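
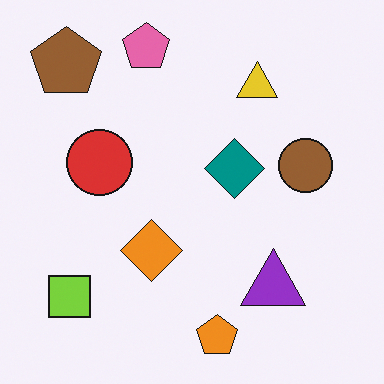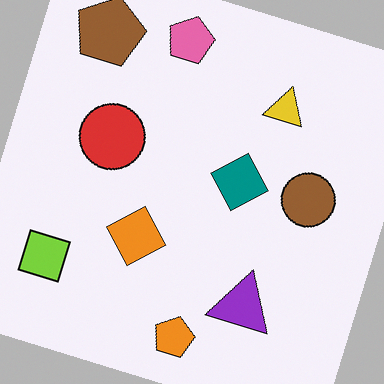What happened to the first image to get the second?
The transformation is: rotated clockwise by a clearly visible amount.

Every shape is tilted by the same angle and the image corners show triangular fill wedges — a whole-image rotation by a non-right angle.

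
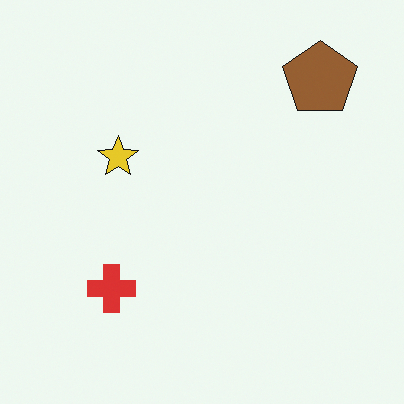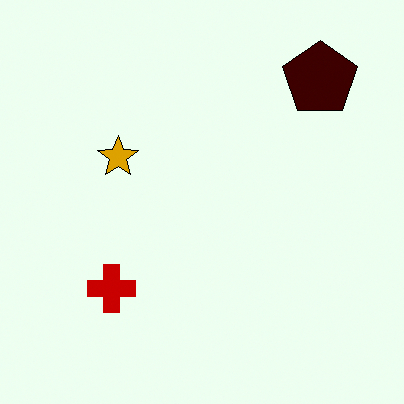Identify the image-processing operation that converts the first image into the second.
It was boosted in contrast.

Tones are pushed away from mid-grey across the whole image — a global contrast change.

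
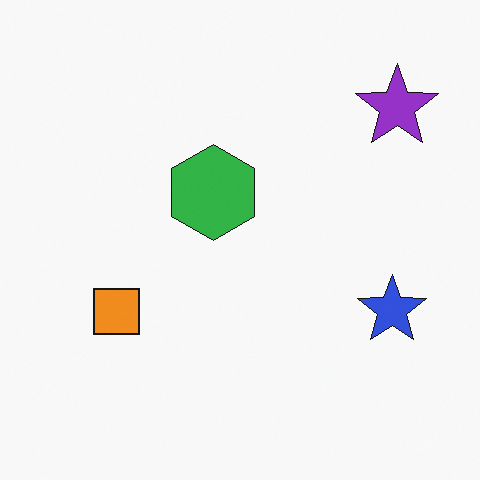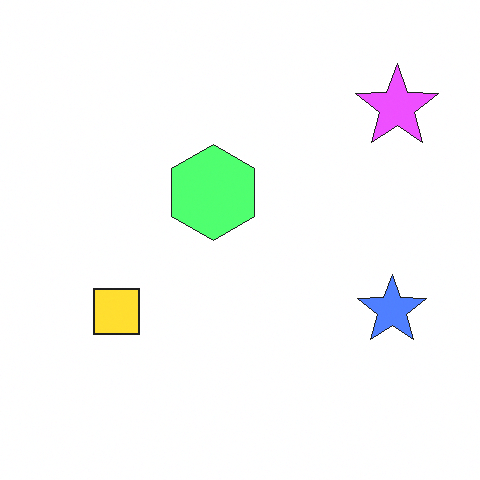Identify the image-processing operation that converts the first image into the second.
The image was brightened a lot.

Every pixel — background and shapes alike — is uniformly brightened.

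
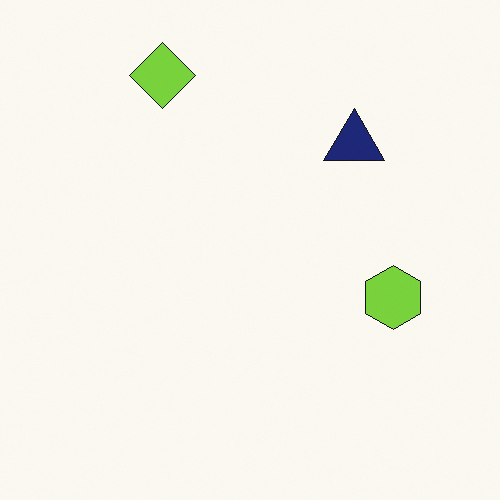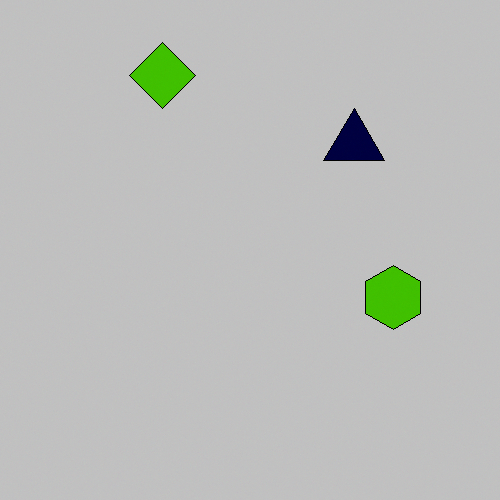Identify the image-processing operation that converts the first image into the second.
It was aggressively posterized.

Each flat color has snapped to a coarser quantized level — most visibly, the near-white background has dropped to a flat grey.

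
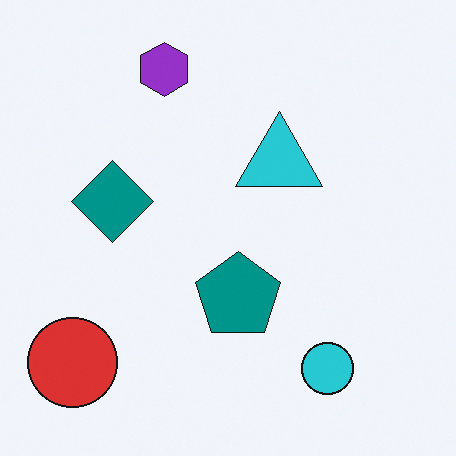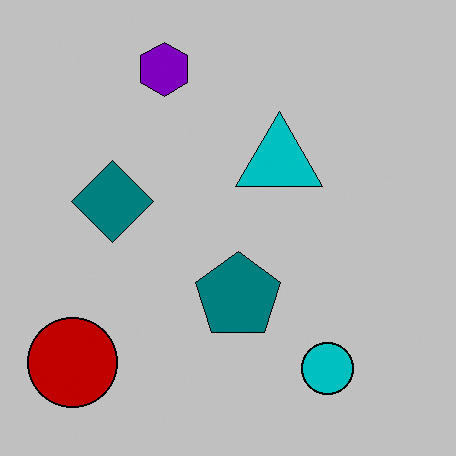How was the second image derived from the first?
The image was heavily posterized to just a handful of flat colors.

Each flat color has snapped to a coarser quantized level — most visibly, the near-white background has dropped to a flat grey.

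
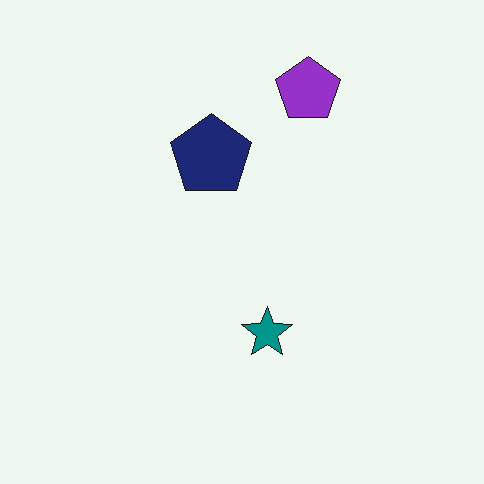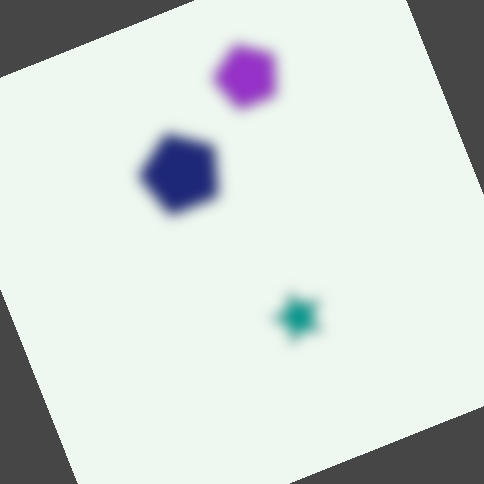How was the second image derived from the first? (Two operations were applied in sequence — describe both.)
This is the original image strongly gaussian-blurred, then rotated counter-clockwise by a clearly visible amount.

Shape edges and outlines are uniformly softened across the whole image. Every shape is tilted by the same angle and the image corners show triangular fill wedges — a whole-image rotation by a non-right angle.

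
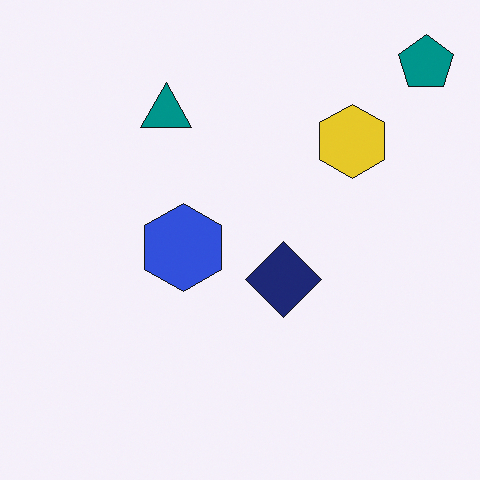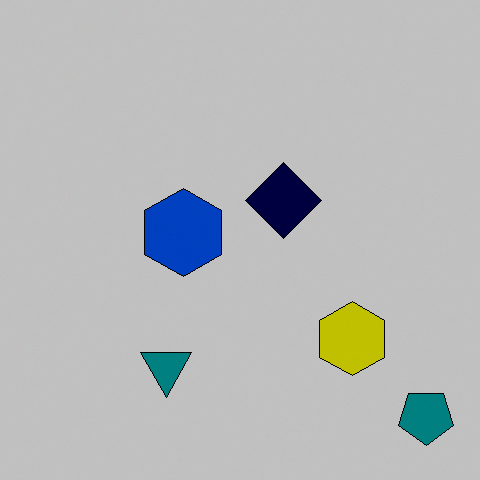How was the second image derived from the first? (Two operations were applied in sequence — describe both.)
It was aggressively posterized, then flipped vertically (top ↔ bottom).

Each flat color has snapped to a coarser quantized level — most visibly, the near-white background has dropped to a flat grey. The teal pentagon is in the top-right of the first image and the bottom-right of the second — shapes on opposite sides of the horizontal midline have swapped in a mirror flip.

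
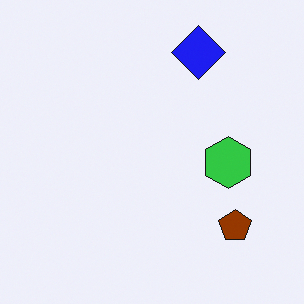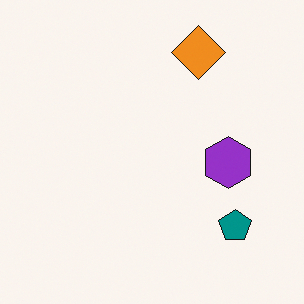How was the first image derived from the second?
Hue-shifted by a large amount.

Every shape's color has rotated by the same amount around the hue wheel — a uniform hue shift.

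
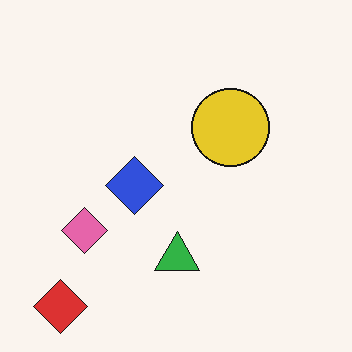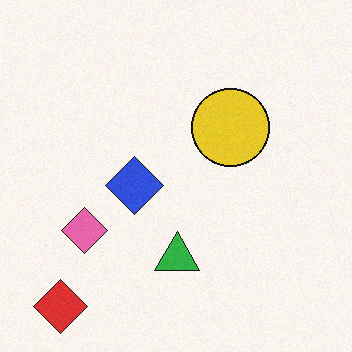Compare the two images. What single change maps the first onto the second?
This is the original image degraded with subtle gaussian noise.

Random speckle covers the whole image, including the flat background.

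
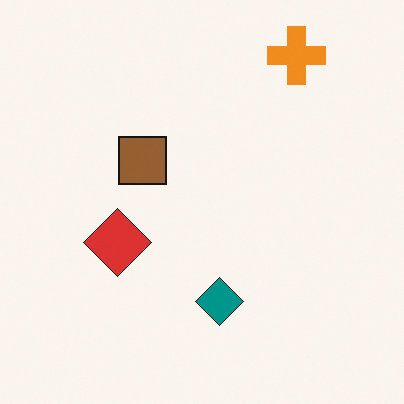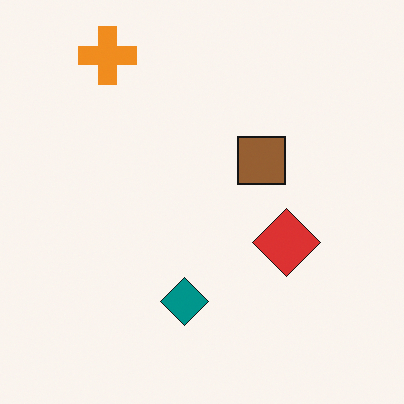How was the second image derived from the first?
The transformation is: flipped horizontally (left ↔ right).

The orange cross is in the top-right of the first image and the top-left of the second — shapes on opposite sides of the vertical midline have swapped in a mirror flip.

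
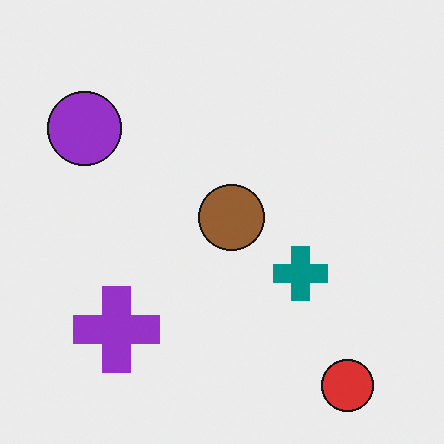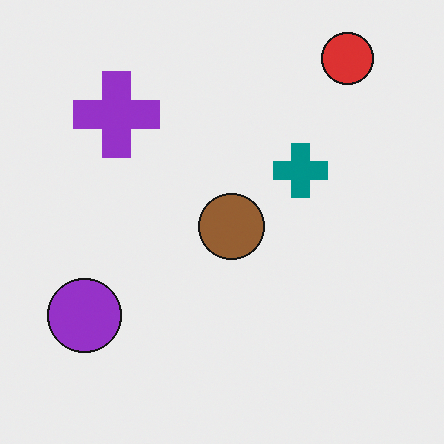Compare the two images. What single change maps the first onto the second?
This is the original image flipped vertically (top ↔ bottom).

The red circle is in the bottom-right of the first image and the top-right of the second — shapes on opposite sides of the horizontal midline have swapped in a mirror flip.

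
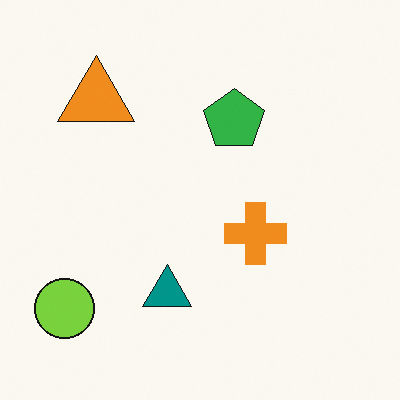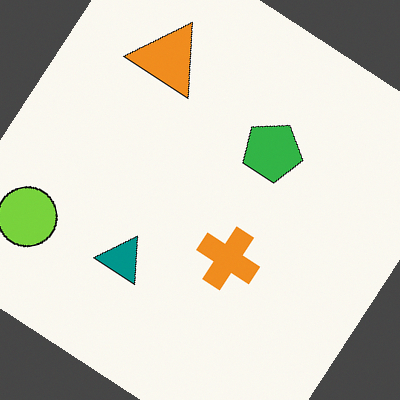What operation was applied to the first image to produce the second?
The transformation is: rotated clockwise by a large amount — several tens of degrees.

Every shape is tilted by the same angle and the image corners show triangular fill wedges — a whole-image rotation by a non-right angle.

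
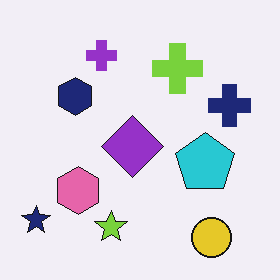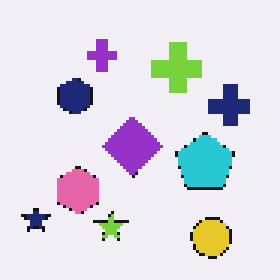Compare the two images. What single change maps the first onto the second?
This is the original image mildly pixelated.

Shapes are reduced to large square blocks; fine edges and outlines are lost — a downscale-then-upscale (mosaic) effect.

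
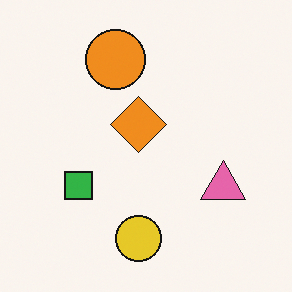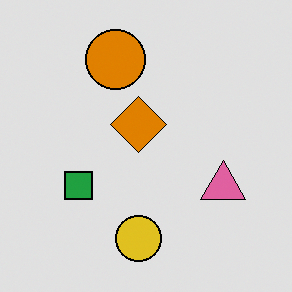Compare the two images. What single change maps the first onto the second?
It was moderately posterized.

Each flat color has snapped to a coarser quantized level — most visibly, the near-white background has dropped to a flat grey.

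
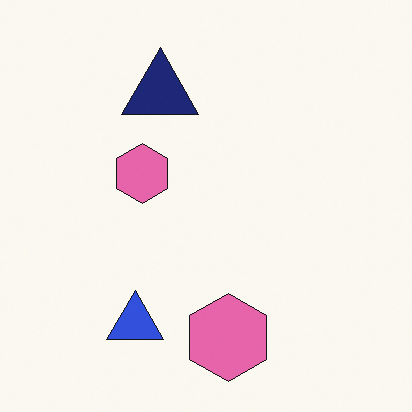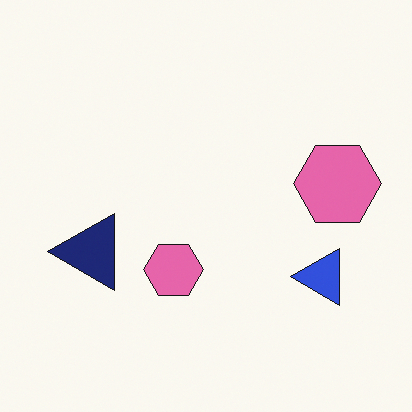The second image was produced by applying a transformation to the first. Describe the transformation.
The second image is the first rotated 90° counter-clockwise.

The blue triangle sits in the bottom-left of the first image and the bottom-right of the second — consistent with a whole-image 90° counter-clockwise rotation.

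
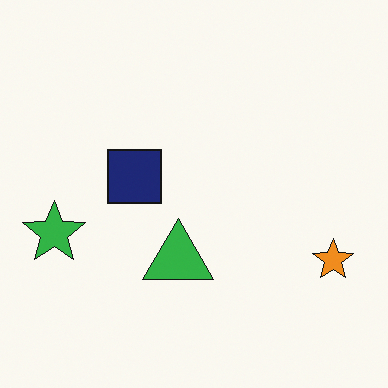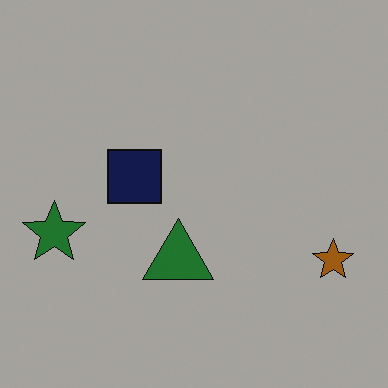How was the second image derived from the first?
The second image is the first noticeably darkened.

Every pixel — background and shapes alike — is uniformly darkened.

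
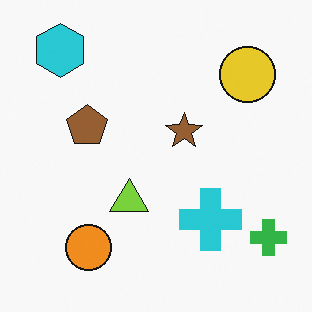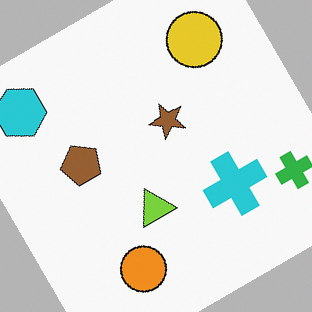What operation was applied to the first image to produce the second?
The transformation is: rotated counter-clockwise by a large amount — several tens of degrees.

Every shape is tilted by the same angle and the image corners show triangular fill wedges — a whole-image rotation by a non-right angle.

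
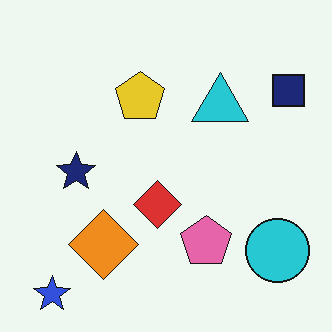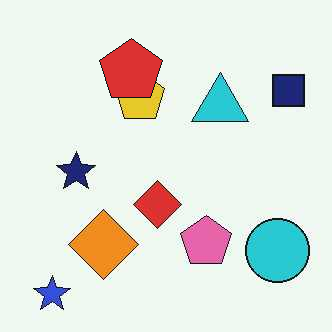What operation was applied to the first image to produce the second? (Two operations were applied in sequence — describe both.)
Given moderate JPEG compression, then overlaid with an additional red pentagon.

Blocky 8×8 compression artifacts appear around shape edges and the flat background shows ringing — characteristic JPEG degradation. A red pentagon appears in the second image that is absent from the first.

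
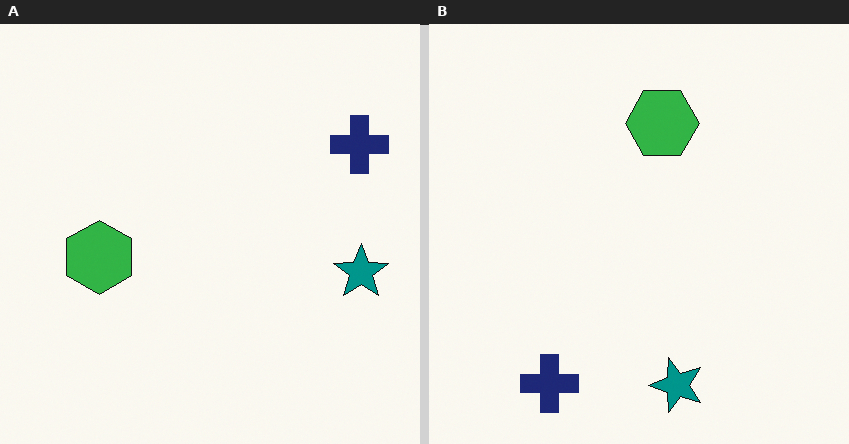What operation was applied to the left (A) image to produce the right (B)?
This is the original image transposed (reflected across the top-left ↔ bottom-right diagonal).

Shapes have swapped their row and column positions — what was in the top-right is now in the bottom-left — a diagonal reflection.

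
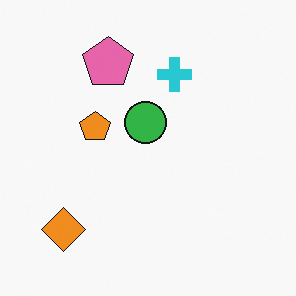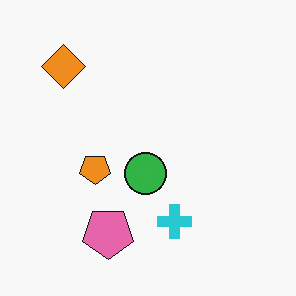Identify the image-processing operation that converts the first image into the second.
Flipped vertically (top ↔ bottom).

The pink pentagon is in the top of the first image and the bottom of the second — shapes on opposite sides of the horizontal midline have swapped in a mirror flip.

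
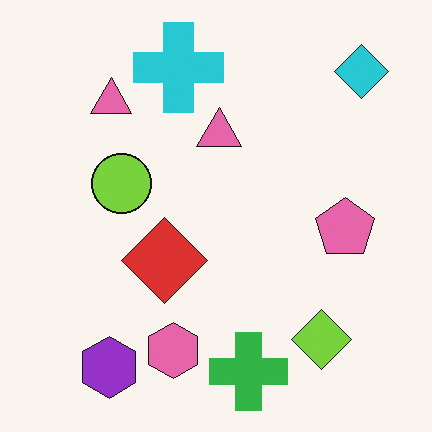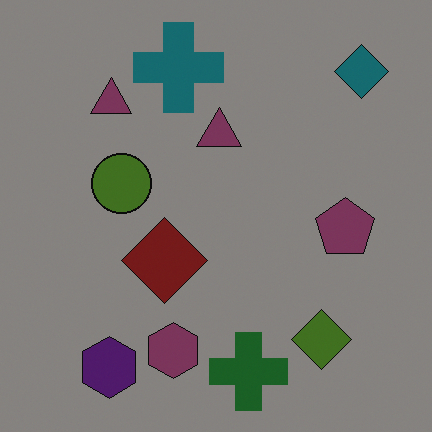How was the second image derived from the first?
The transformation is: noticeably darkened.

Every pixel — background and shapes alike — is uniformly darkened.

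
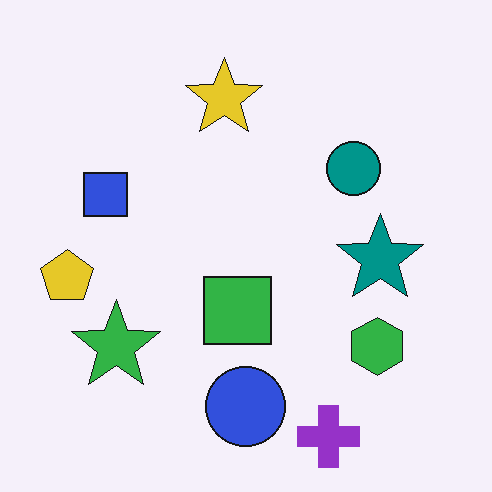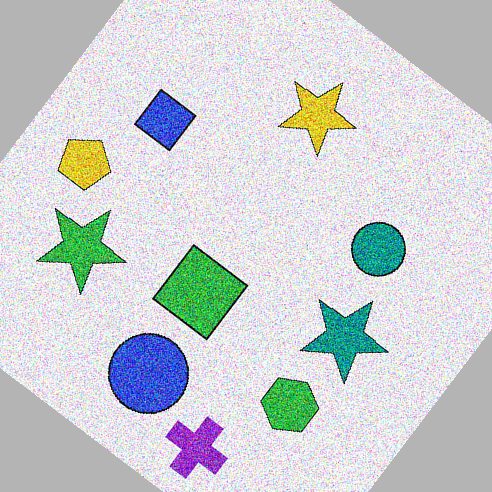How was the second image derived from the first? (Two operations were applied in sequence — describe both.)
The transformation is: degraded with a thick layer of grain, then rotated clockwise by a large amount — several tens of degrees.

Random speckle covers the whole image, including the flat background. Every shape is tilted by the same angle and the image corners show triangular fill wedges — a whole-image rotation by a non-right angle.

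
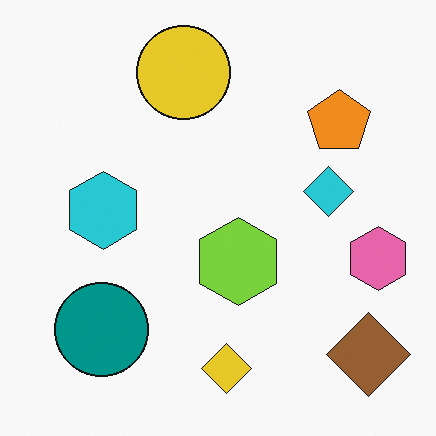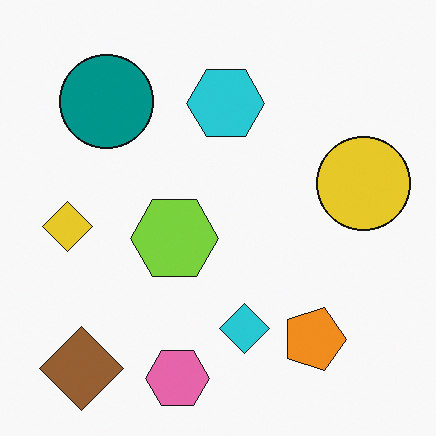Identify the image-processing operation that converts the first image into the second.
It was rotated 90° clockwise.

The brown diamond sits in the bottom-right of the first image and the bottom-left of the second — consistent with a whole-image 90° clockwise rotation.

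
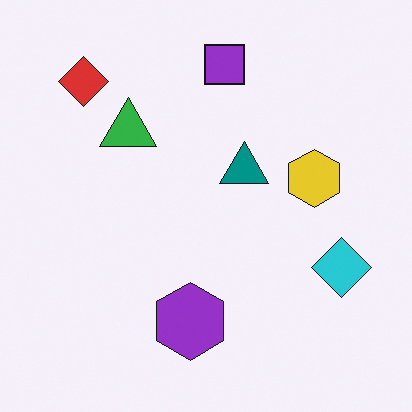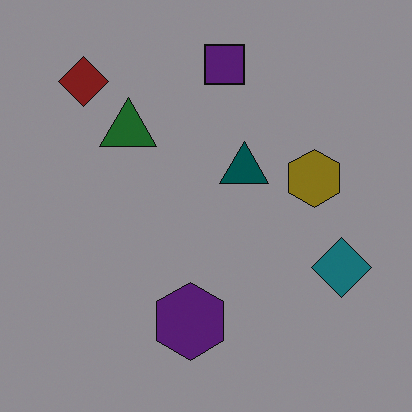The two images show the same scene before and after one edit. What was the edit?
The second image is the first darkened a lot.

Every pixel — background and shapes alike — is uniformly darkened.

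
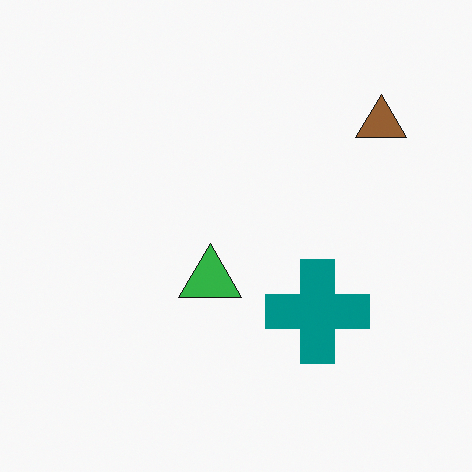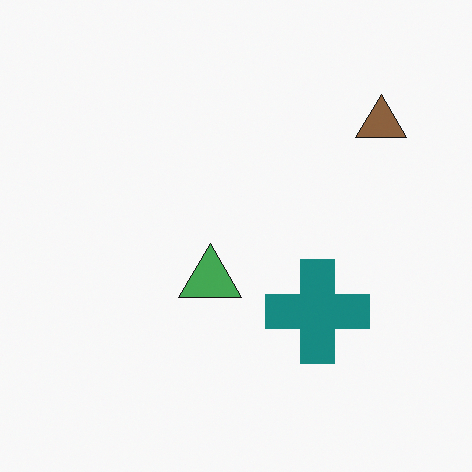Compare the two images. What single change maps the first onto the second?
The image was slightly desaturated.

All colors are more muted and greyish — a global saturation change.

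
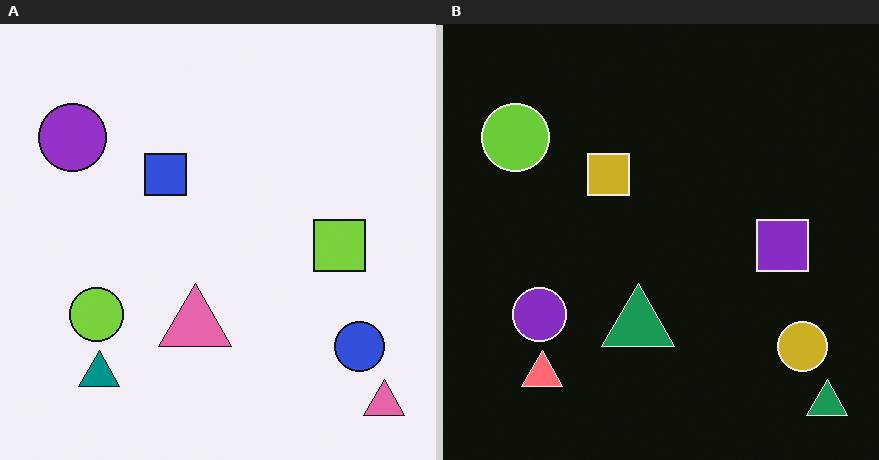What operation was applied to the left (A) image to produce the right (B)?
The transformation is: color-inverted (negative).

The light background has become dark and every shape's color is its complement — a photographic negative.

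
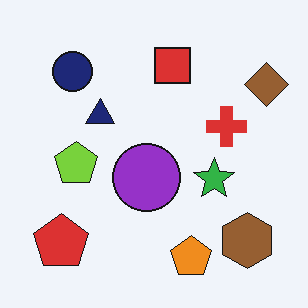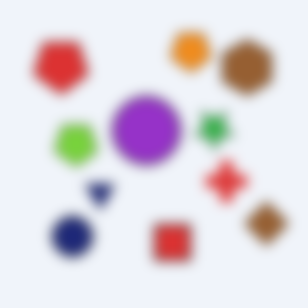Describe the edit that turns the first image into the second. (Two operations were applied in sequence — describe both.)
The second image is the first heavily blurred, then flipped vertically (top ↔ bottom).

Shape edges and outlines are uniformly softened across the whole image. The orange pentagon is in the bottom of the first image and the top of the second — shapes on opposite sides of the horizontal midline have swapped in a mirror flip.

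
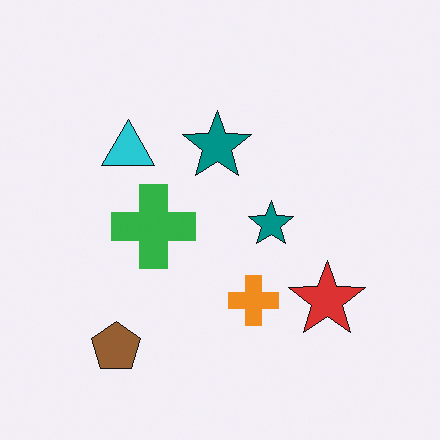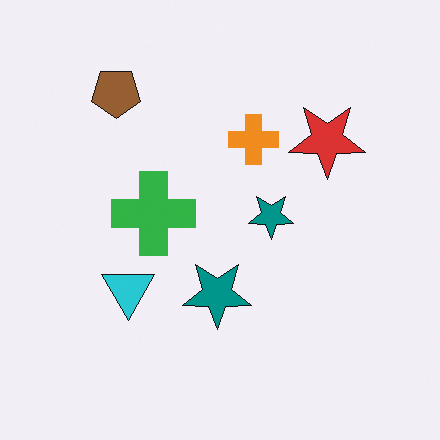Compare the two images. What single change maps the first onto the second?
Flipped vertically (top ↔ bottom).

The brown pentagon is in the bottom-left of the first image and the top-left of the second — shapes on opposite sides of the horizontal midline have swapped in a mirror flip.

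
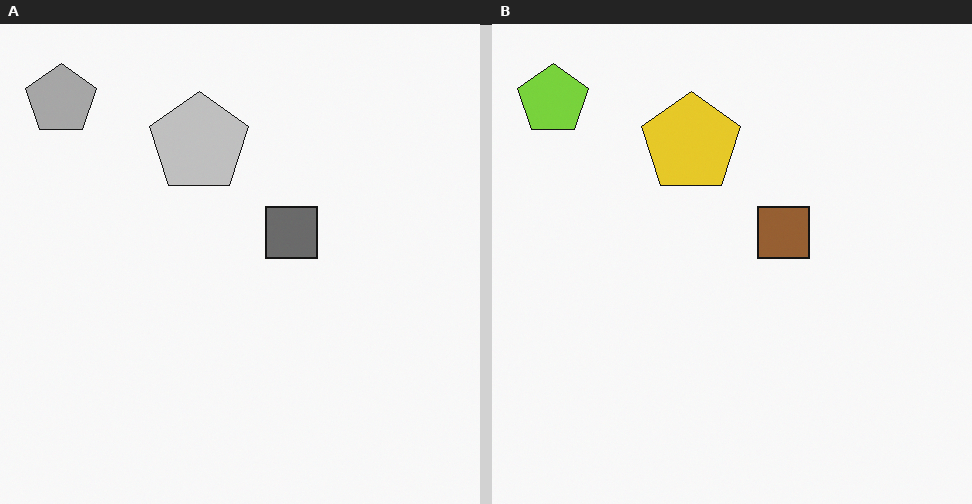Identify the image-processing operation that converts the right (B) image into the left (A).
It was converted to grayscale.

All color is removed — every shape is now a shade of grey.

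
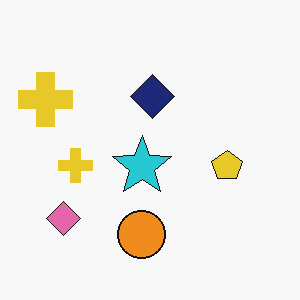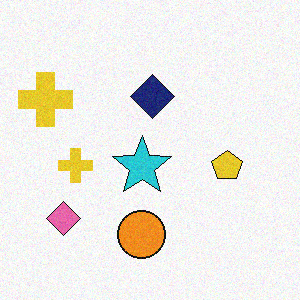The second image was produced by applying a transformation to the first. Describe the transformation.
This is the original image degraded with a light layer of grain.

Random speckle covers the whole image, including the flat background.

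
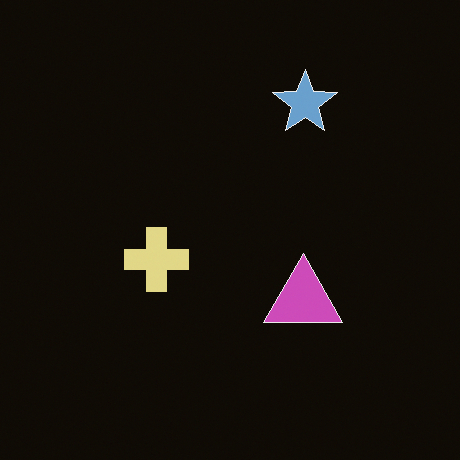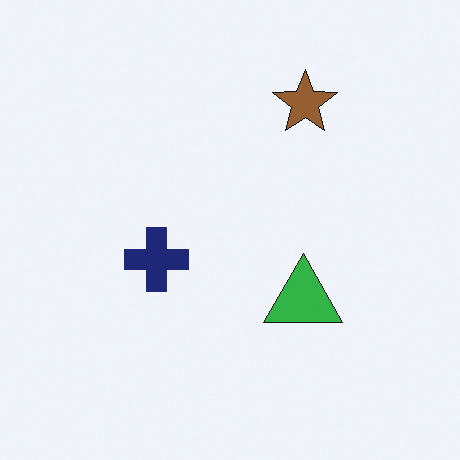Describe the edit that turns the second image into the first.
The first image is the second color-inverted (negative).

The light background has become dark and every shape's color is its complement — a photographic negative.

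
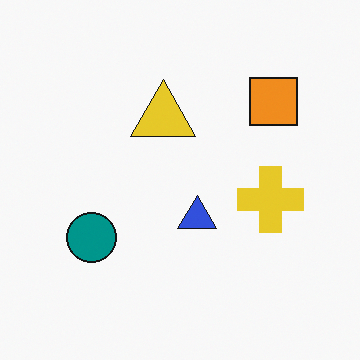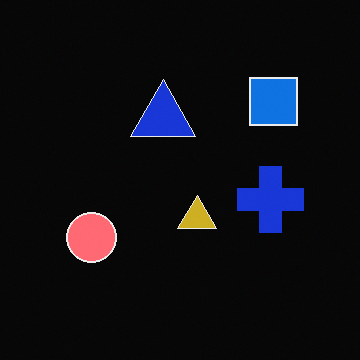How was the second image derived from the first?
The second image is the first color-inverted (negative).

The light background has become dark and every shape's color is its complement — a photographic negative.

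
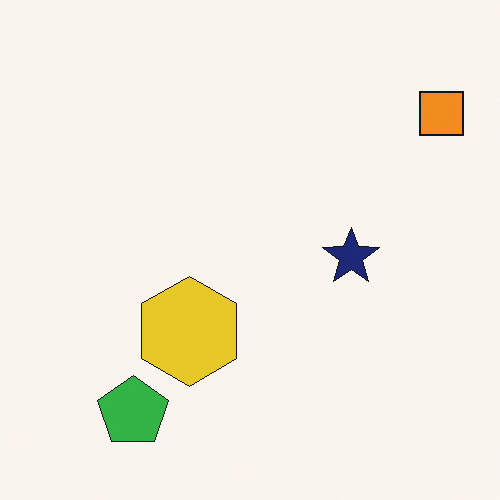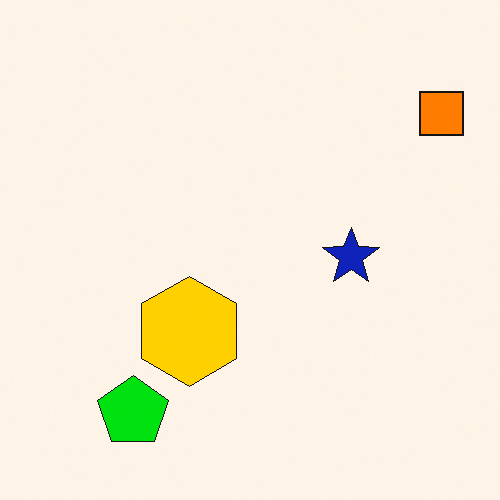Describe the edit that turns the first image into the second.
This is the original image heavily oversaturated.

All colors are more vivid — a global saturation change.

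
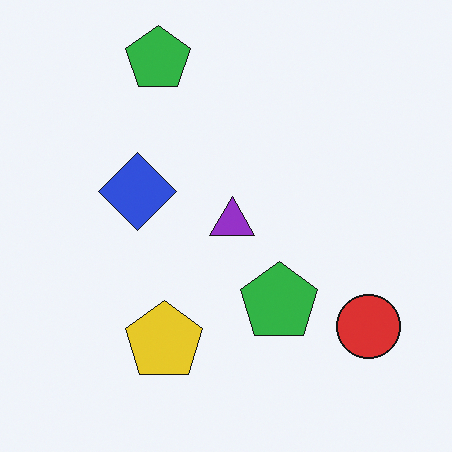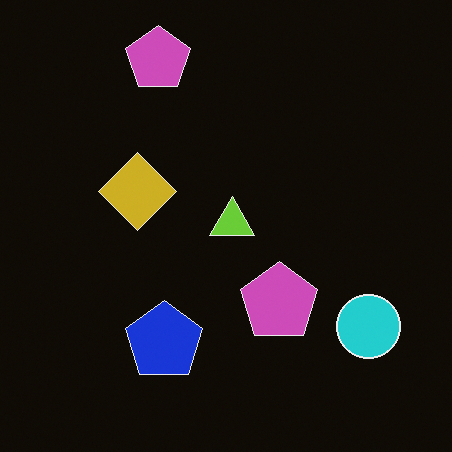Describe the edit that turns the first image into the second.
It was color-inverted (negative).

The light background has become dark and every shape's color is its complement — a photographic negative.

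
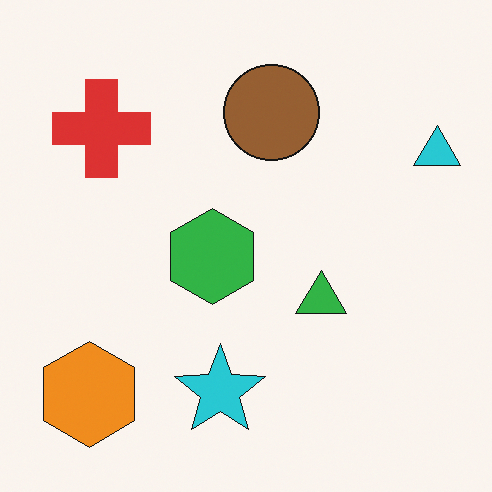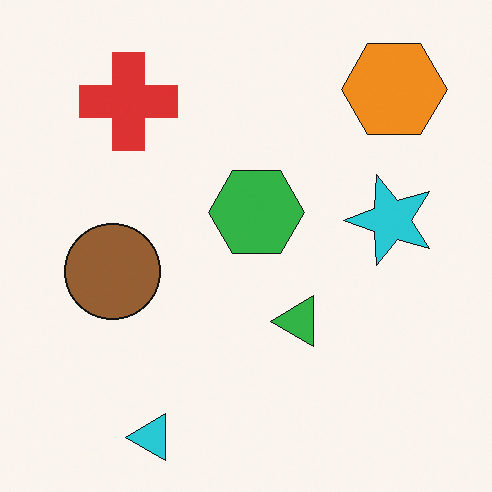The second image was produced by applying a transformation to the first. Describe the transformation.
This is the original image transposed (reflected across the top-left ↔ bottom-right diagonal).

Shapes have swapped their row and column positions — what was in the top-right is now in the bottom-left — a diagonal reflection.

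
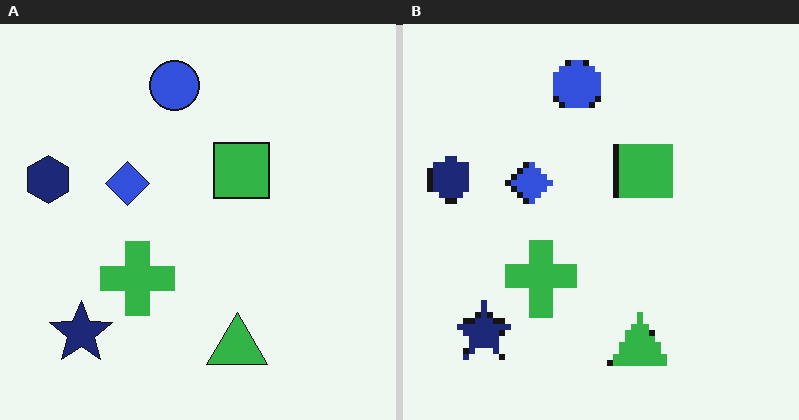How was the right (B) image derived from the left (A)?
The image was pixelated into visible square blocks.

Shapes are reduced to large square blocks; fine edges and outlines are lost — a downscale-then-upscale (mosaic) effect.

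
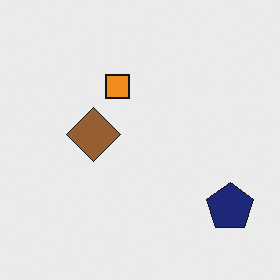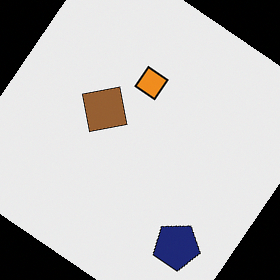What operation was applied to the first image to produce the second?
It was rotated clockwise by a large amount — several tens of degrees.

Every shape is tilted by the same angle and the image corners show triangular fill wedges — a whole-image rotation by a non-right angle.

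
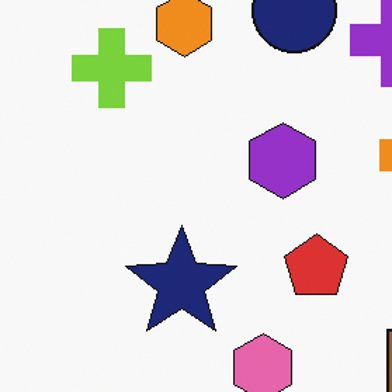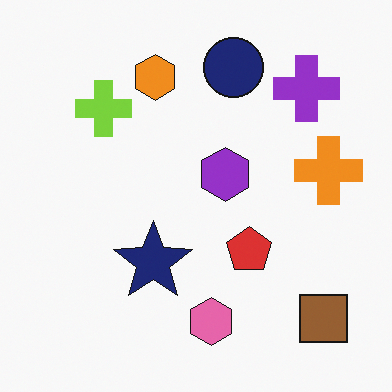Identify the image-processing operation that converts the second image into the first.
This is the original image cropped to a modestly smaller region and rescaled.

The visible shapes are larger and the field of view is narrower; shapes near the original edges may be partly or wholly outside the frame — a crop-and-rescale.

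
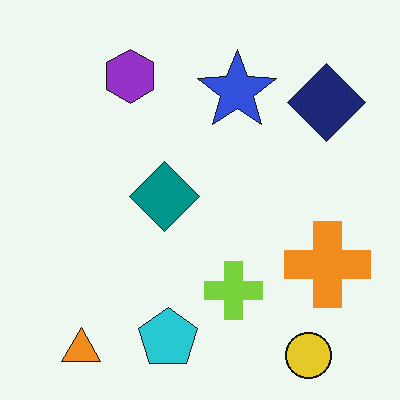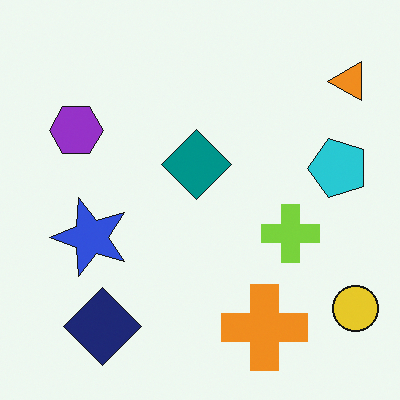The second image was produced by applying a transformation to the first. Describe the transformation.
The transformation is: transposed (reflected across the top-left ↔ bottom-right diagonal).

Shapes have swapped their row and column positions — what was in the top-right is now in the bottom-left — a diagonal reflection.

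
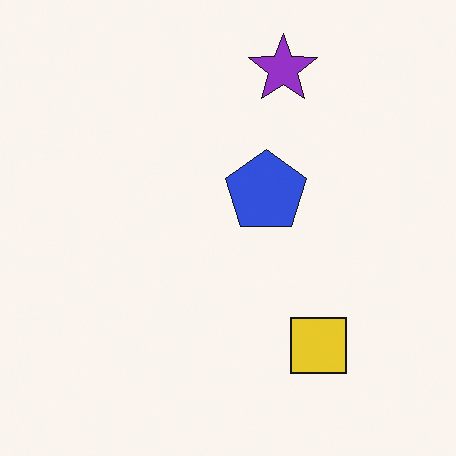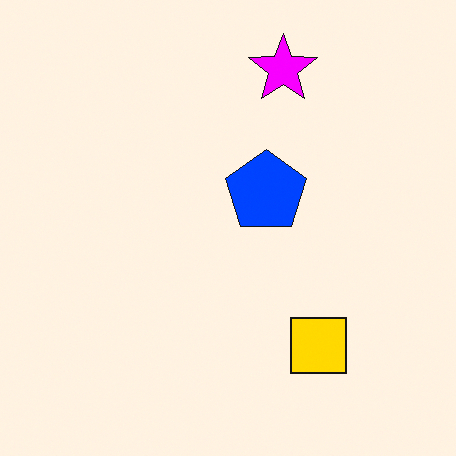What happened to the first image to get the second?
The image was heavily oversaturated.

All colors are more vivid — a global saturation change.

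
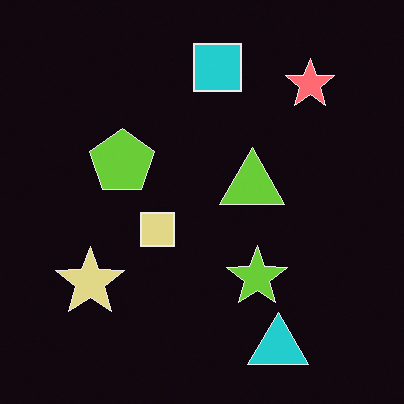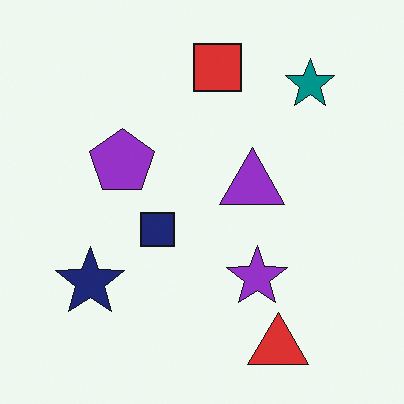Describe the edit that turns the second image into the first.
This is the original image color-inverted (negative).

The light background has become dark and every shape's color is its complement — a photographic negative.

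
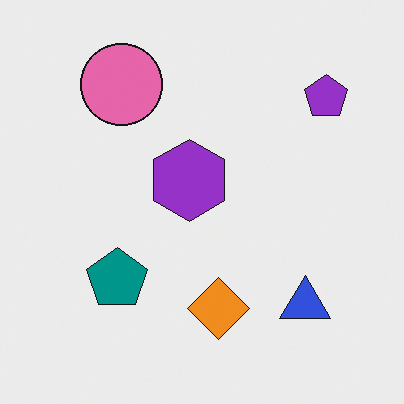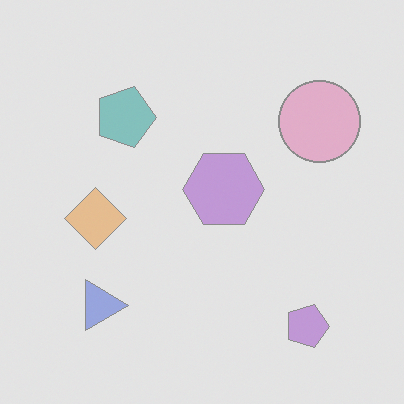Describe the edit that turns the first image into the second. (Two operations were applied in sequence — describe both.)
The image was rotated 90° clockwise, then given much lower contrast.

The purple pentagon sits in the top-right of the first image and the bottom-right of the second — consistent with a whole-image 90° clockwise rotation. Tones are pushed toward mid-grey across the whole image — a global contrast change.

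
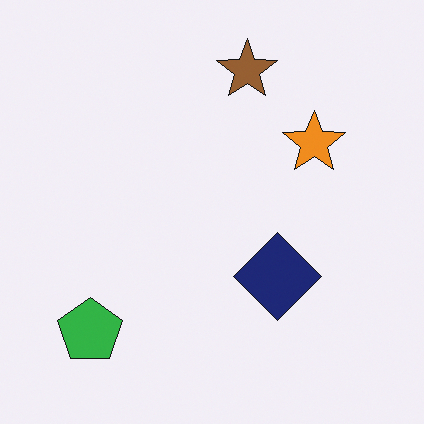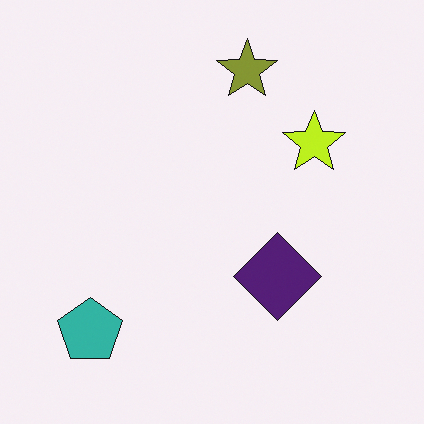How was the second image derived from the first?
The second image is the first hue-shifted slightly.

Every shape's color has rotated by the same amount around the hue wheel — a uniform hue shift.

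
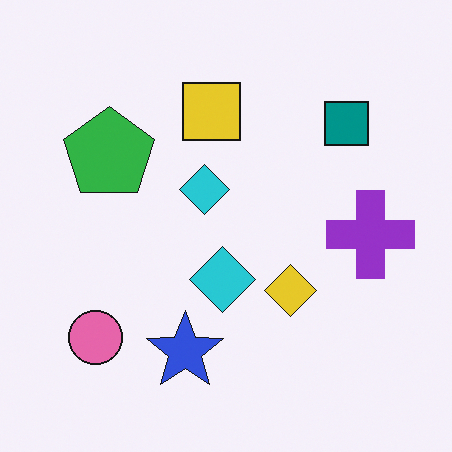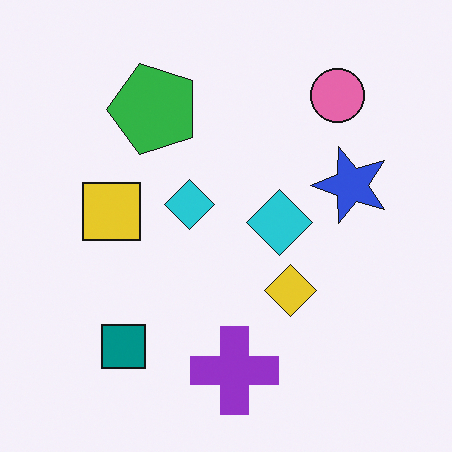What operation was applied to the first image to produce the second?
The transformation is: transposed (reflected across the top-left ↔ bottom-right diagonal).

Shapes have swapped their row and column positions — what was in the top-right is now in the bottom-left — a diagonal reflection.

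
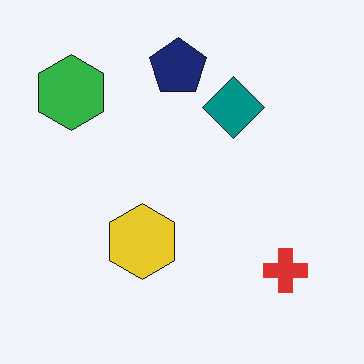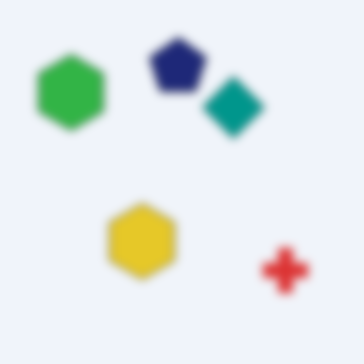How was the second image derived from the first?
It was moderately blurred.

Shape edges and outlines are uniformly softened across the whole image.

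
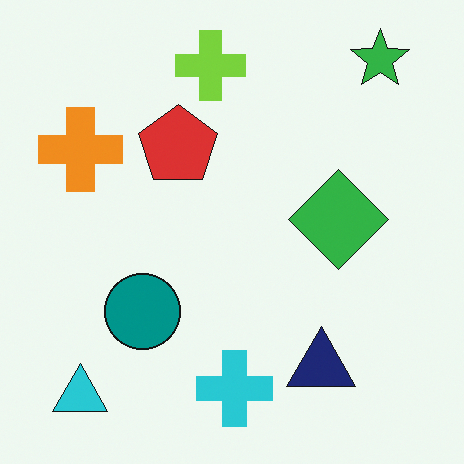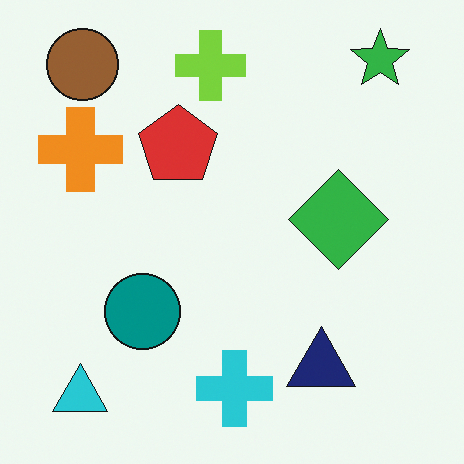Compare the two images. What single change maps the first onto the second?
The image was overlaid with an additional brown circle.

A brown circle appears in the second image that is absent from the first.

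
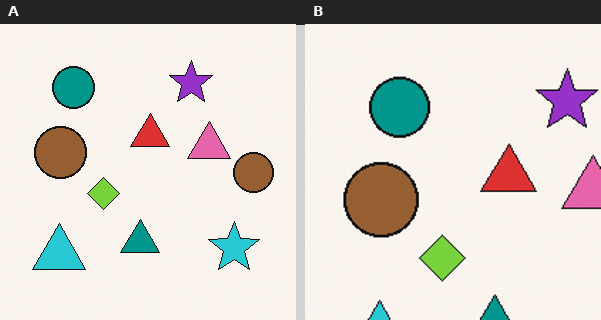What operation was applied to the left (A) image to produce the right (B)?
This is the original image cropped slightly and scaled back up.

The visible shapes are larger and the field of view is narrower; shapes near the original edges may be partly or wholly outside the frame — a crop-and-rescale.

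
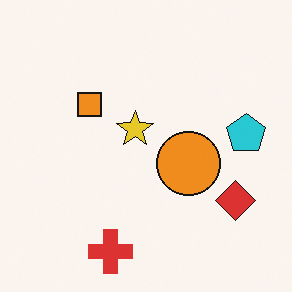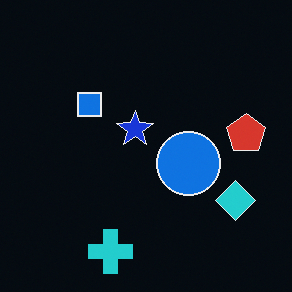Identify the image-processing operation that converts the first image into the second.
The second image is the first color-inverted (negative).

The light background has become dark and every shape's color is its complement — a photographic negative.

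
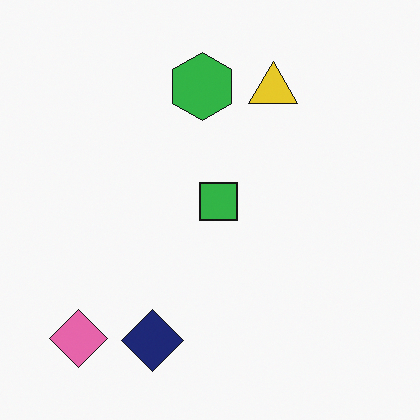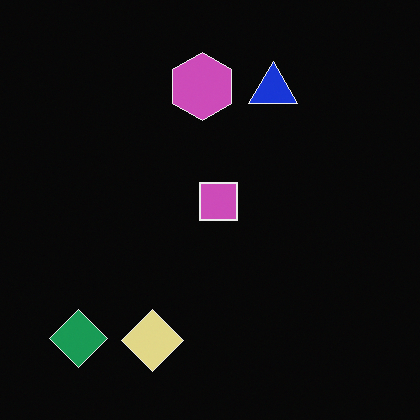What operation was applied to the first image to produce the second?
Color-inverted (negative).

The light background has become dark and every shape's color is its complement — a photographic negative.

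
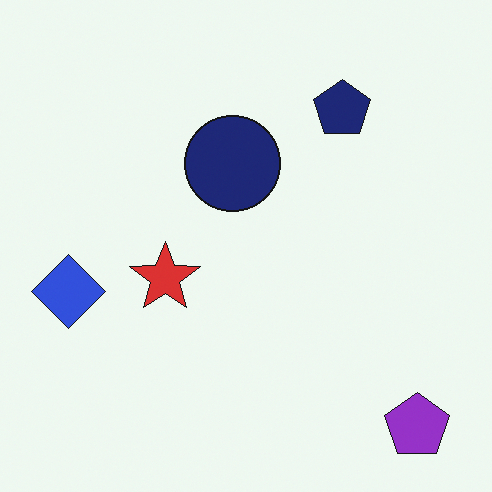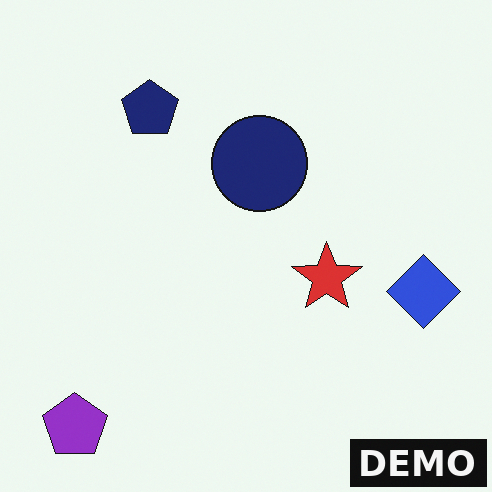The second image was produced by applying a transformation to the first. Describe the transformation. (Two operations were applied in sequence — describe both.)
Flipped horizontally (left ↔ right), then watermarked with the text "DEMO" in the lower-right corner.

The blue diamond is in the left of the first image and the right of the second — shapes on opposite sides of the vertical midline have swapped in a mirror flip. A dark label reading "DEMO" appears in the lower-right corner.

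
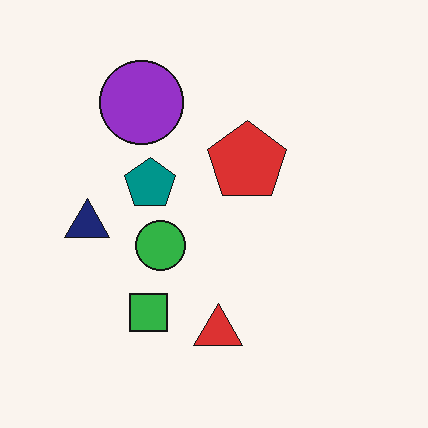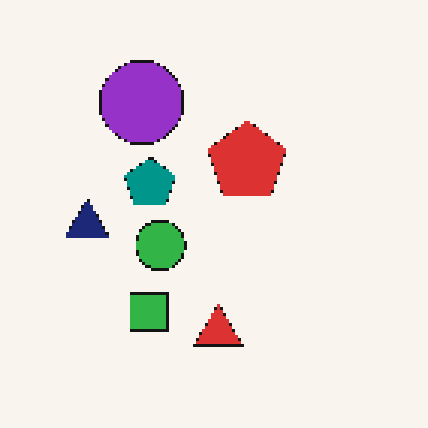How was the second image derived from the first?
This is the original image mildly pixelated.

Shapes are reduced to large square blocks; fine edges and outlines are lost — a downscale-then-upscale (mosaic) effect.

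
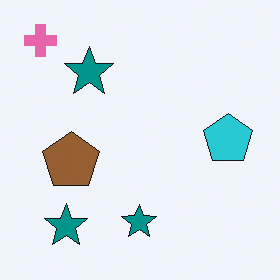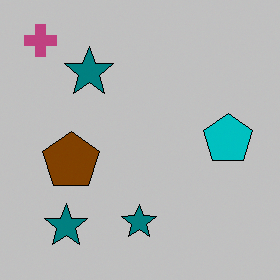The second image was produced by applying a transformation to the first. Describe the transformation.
The image was aggressively posterized.

Each flat color has snapped to a coarser quantized level — most visibly, the near-white background has dropped to a flat grey.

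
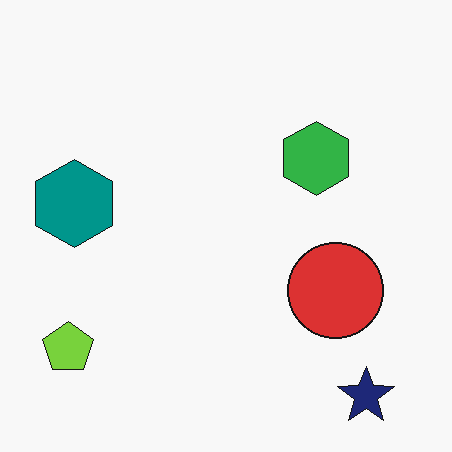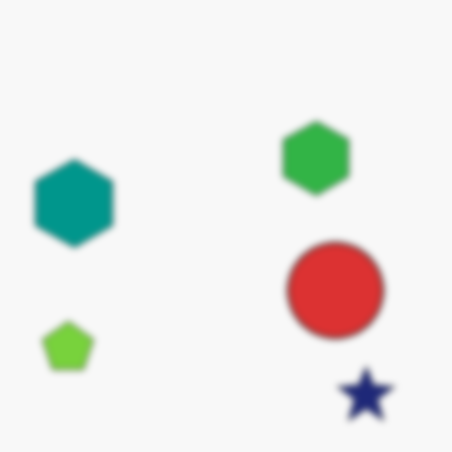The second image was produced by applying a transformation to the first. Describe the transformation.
The second image is the first noticeably gaussian-blurred.

Shape edges and outlines are uniformly softened across the whole image.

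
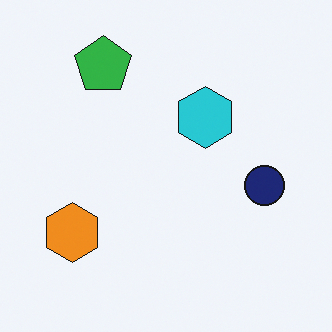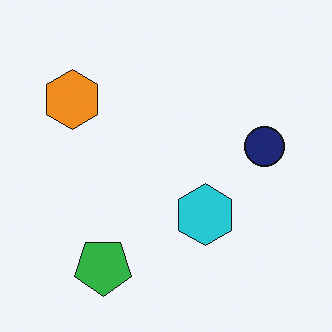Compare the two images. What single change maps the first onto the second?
The image was flipped vertically (top ↔ bottom).

The green pentagon is in the top-left of the first image and the bottom-left of the second — shapes on opposite sides of the horizontal midline have swapped in a mirror flip.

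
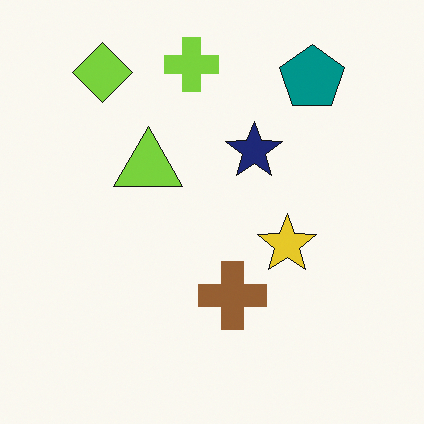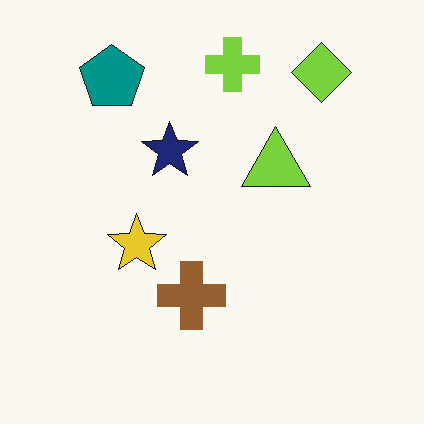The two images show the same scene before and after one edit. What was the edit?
It was flipped horizontally (left ↔ right).

The lime diamond is in the top-left of the first image and the top-right of the second — shapes on opposite sides of the vertical midline have swapped in a mirror flip.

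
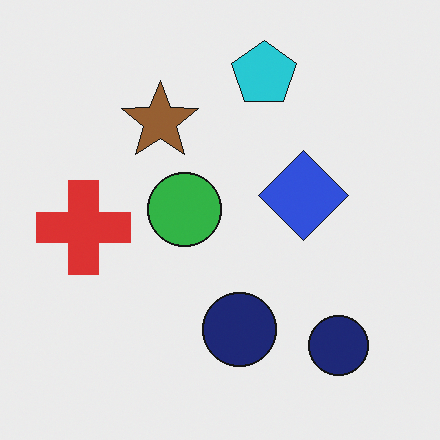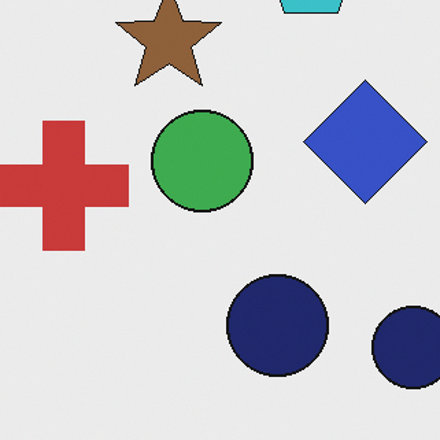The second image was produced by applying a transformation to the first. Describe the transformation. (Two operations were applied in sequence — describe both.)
This is the original image slightly desaturated, then cropped slightly and scaled back up.

All colors are more muted and greyish — a global saturation change. The visible shapes are larger and the field of view is narrower; shapes near the original edges may be partly or wholly outside the frame — a crop-and-rescale.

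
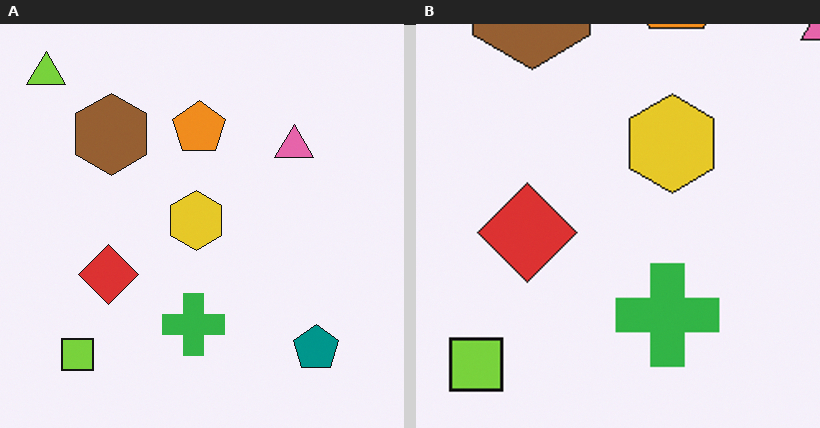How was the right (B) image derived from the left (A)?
It was cropped tightly and scaled back up.

The visible shapes are larger and the field of view is narrower; shapes near the original edges may be partly or wholly outside the frame — a crop-and-rescale.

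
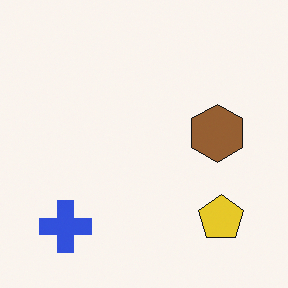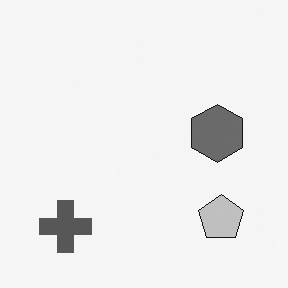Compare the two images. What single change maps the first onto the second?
This is the original image converted to grayscale.

All color is removed — every shape is now a shade of grey.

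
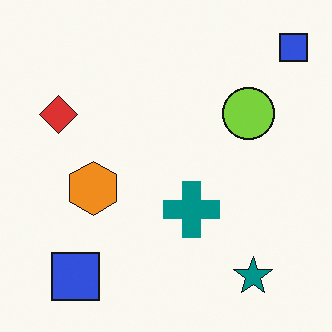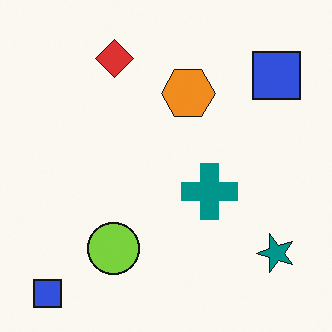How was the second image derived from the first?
It was transposed (reflected across the top-left ↔ bottom-right diagonal).

Shapes have swapped their row and column positions — what was in the top-right is now in the bottom-left — a diagonal reflection.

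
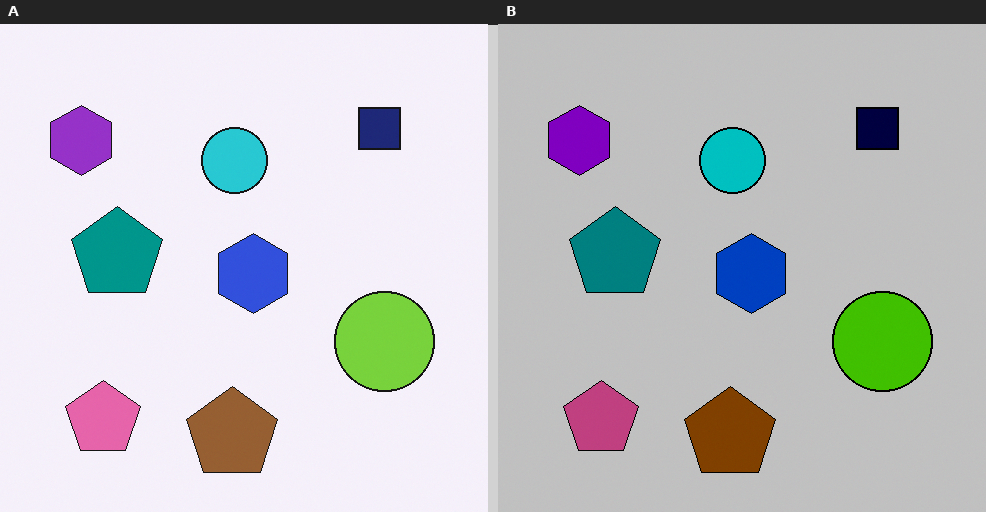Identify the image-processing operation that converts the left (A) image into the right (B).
It was heavily posterized to just a handful of flat colors.

Each flat color has snapped to a coarser quantized level — most visibly, the near-white background has dropped to a flat grey.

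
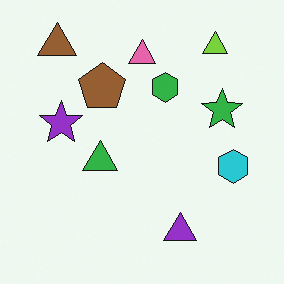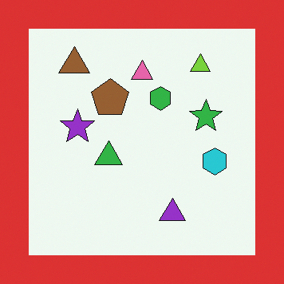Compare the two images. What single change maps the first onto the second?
Framed with a red border.

A solid red frame runs around the edge of the second image, with the content slightly shrunk inside it.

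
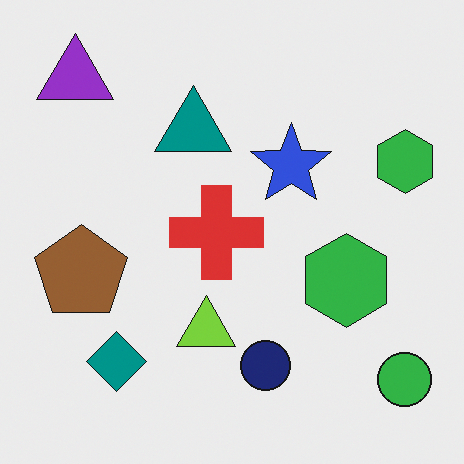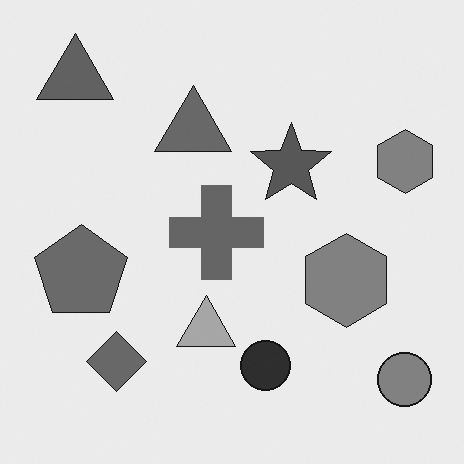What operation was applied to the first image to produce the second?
The second image is the first converted to grayscale.

All color is removed — every shape is now a shade of grey.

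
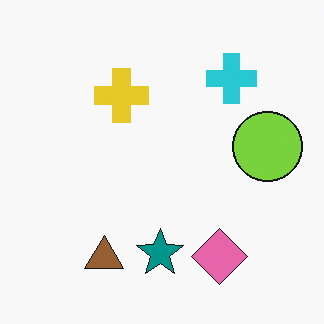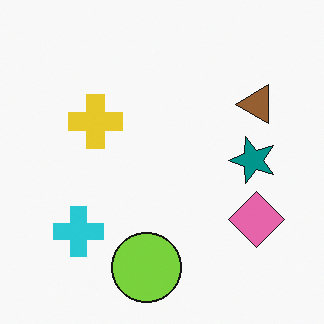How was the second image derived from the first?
This is the original image transposed (reflected across the top-left ↔ bottom-right diagonal).

Shapes have swapped their row and column positions — what was in the top-right is now in the bottom-left — a diagonal reflection.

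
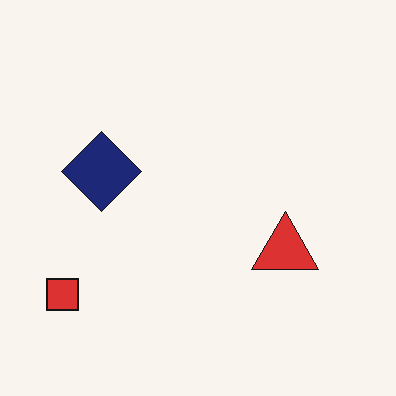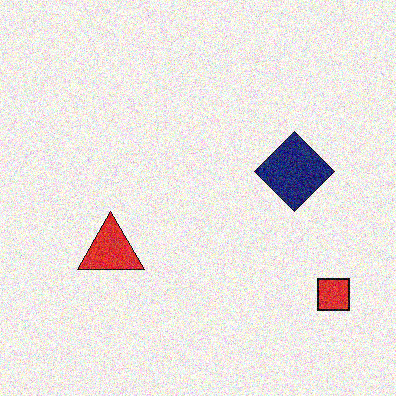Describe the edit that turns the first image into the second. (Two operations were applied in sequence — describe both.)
It was flipped horizontally (left ↔ right), then degraded with strong gaussian noise.

The red square is in the bottom-left of the first image and the bottom-right of the second — shapes on opposite sides of the vertical midline have swapped in a mirror flip. Random speckle covers the whole image, including the flat background.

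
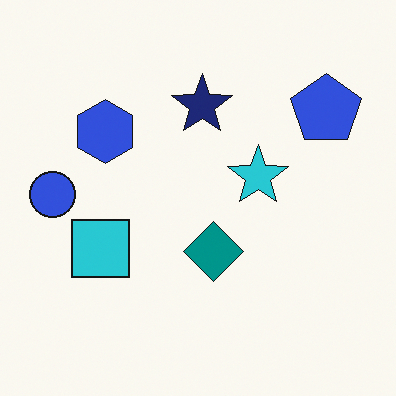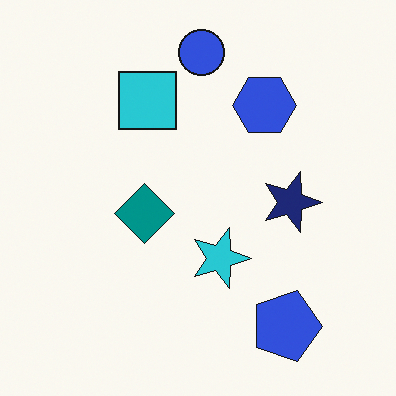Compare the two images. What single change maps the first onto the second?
It was rotated 90° clockwise.

The blue pentagon sits in the top-right of the first image and the bottom-right of the second — consistent with a whole-image 90° clockwise rotation.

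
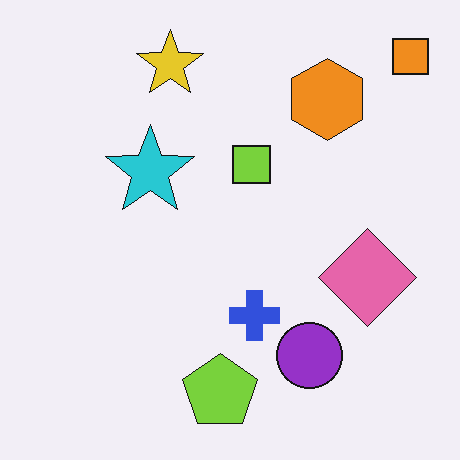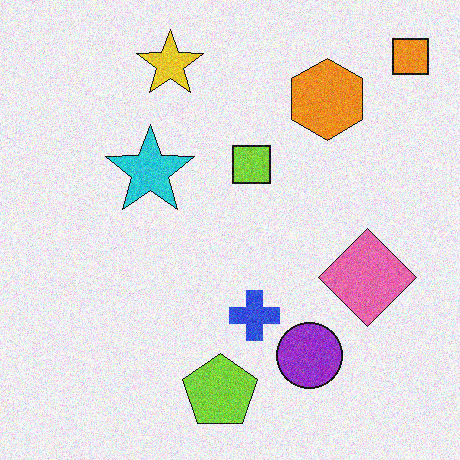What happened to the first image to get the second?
Degraded with moderate additive noise.

Random speckle covers the whole image, including the flat background.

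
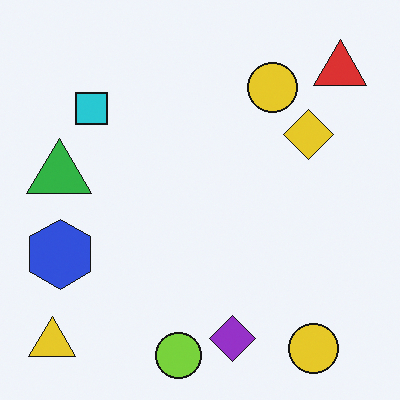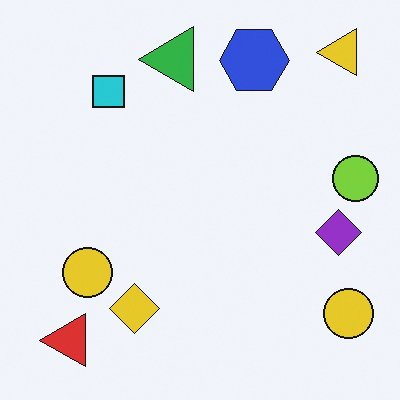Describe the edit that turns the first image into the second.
The image was transposed (reflected across the top-left ↔ bottom-right diagonal).

Shapes have swapped their row and column positions — what was in the top-right is now in the bottom-left — a diagonal reflection.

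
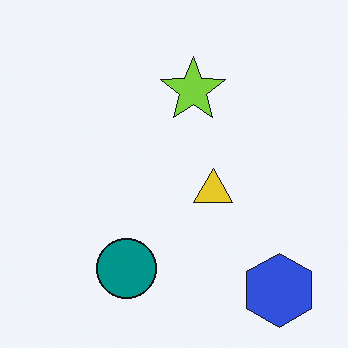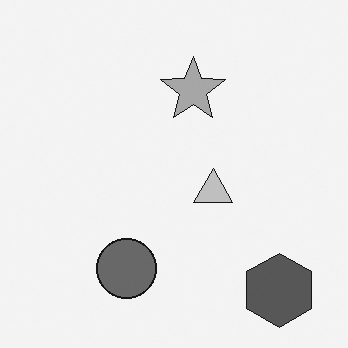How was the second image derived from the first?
The transformation is: converted to grayscale.

All color is removed — every shape is now a shade of grey.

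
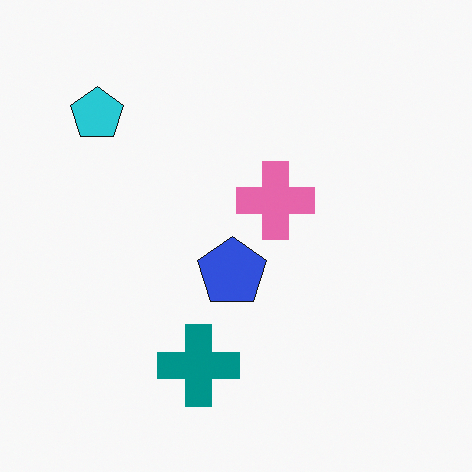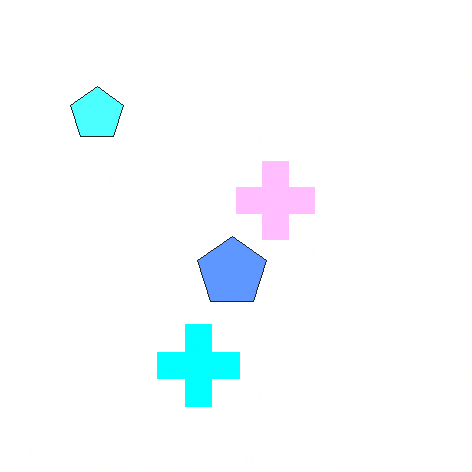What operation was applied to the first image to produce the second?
This is the original image noticeably brightened.

Every pixel — background and shapes alike — is uniformly brightened.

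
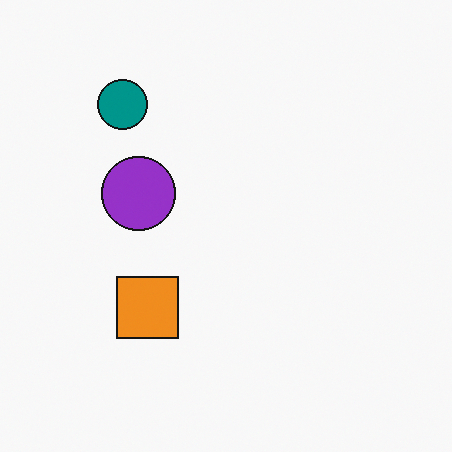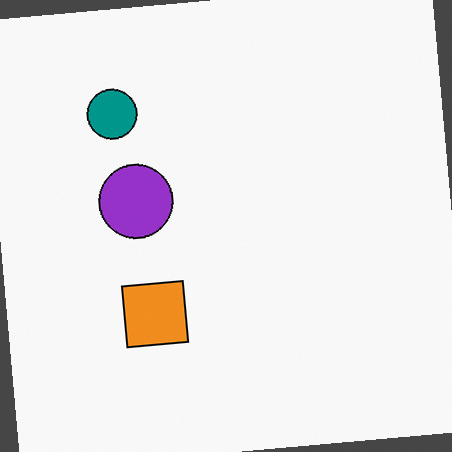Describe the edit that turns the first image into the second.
It was rotated counter-clockwise by a slight angle.

Every shape is tilted by the same angle and the image corners show triangular fill wedges — a whole-image rotation by a non-right angle.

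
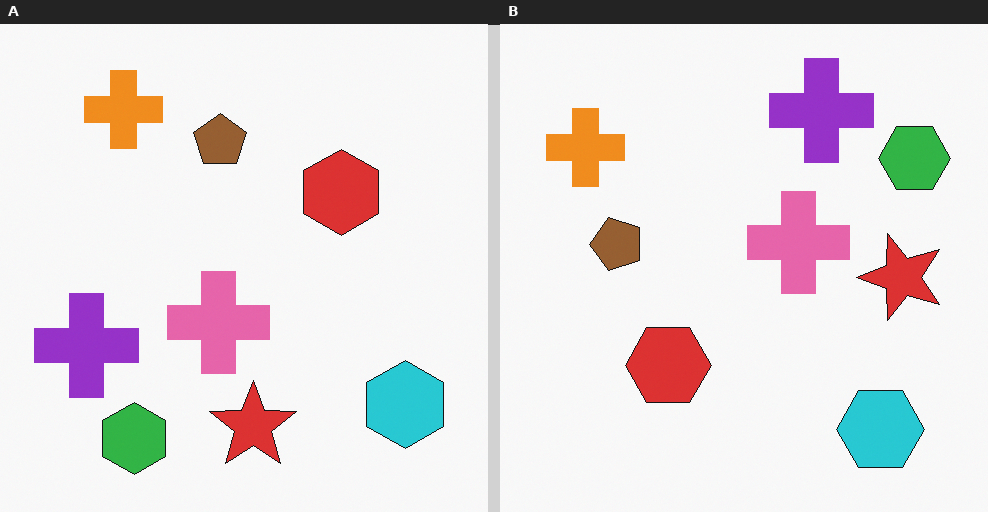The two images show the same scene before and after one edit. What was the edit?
This is the original image transposed (reflected across the top-left ↔ bottom-right diagonal).

Shapes have swapped their row and column positions — what was in the top-right is now in the bottom-left — a diagonal reflection.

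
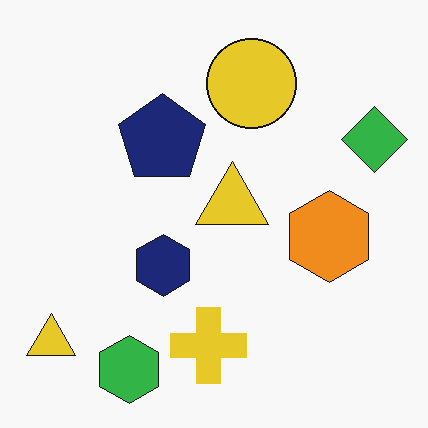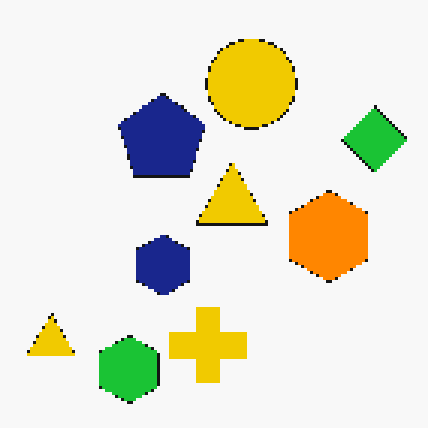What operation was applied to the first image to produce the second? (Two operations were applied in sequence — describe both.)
The image was slightly oversaturated, then mildly pixelated.

All colors are more vivid — a global saturation change. Shapes are reduced to large square blocks; fine edges and outlines are lost — a downscale-then-upscale (mosaic) effect.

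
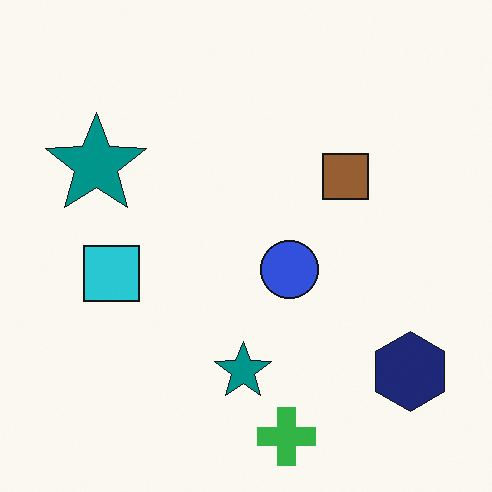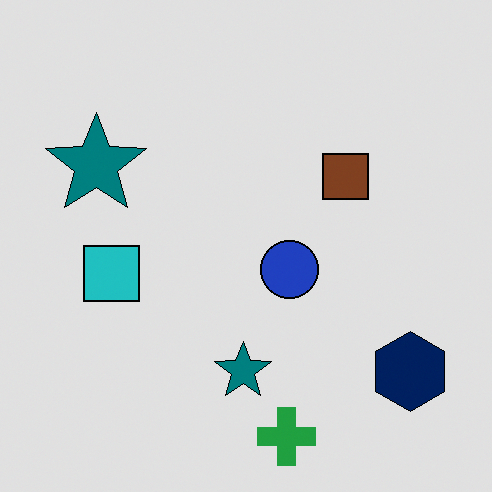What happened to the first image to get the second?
Moderately posterized.

Each flat color has snapped to a coarser quantized level — most visibly, the near-white background has dropped to a flat grey.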